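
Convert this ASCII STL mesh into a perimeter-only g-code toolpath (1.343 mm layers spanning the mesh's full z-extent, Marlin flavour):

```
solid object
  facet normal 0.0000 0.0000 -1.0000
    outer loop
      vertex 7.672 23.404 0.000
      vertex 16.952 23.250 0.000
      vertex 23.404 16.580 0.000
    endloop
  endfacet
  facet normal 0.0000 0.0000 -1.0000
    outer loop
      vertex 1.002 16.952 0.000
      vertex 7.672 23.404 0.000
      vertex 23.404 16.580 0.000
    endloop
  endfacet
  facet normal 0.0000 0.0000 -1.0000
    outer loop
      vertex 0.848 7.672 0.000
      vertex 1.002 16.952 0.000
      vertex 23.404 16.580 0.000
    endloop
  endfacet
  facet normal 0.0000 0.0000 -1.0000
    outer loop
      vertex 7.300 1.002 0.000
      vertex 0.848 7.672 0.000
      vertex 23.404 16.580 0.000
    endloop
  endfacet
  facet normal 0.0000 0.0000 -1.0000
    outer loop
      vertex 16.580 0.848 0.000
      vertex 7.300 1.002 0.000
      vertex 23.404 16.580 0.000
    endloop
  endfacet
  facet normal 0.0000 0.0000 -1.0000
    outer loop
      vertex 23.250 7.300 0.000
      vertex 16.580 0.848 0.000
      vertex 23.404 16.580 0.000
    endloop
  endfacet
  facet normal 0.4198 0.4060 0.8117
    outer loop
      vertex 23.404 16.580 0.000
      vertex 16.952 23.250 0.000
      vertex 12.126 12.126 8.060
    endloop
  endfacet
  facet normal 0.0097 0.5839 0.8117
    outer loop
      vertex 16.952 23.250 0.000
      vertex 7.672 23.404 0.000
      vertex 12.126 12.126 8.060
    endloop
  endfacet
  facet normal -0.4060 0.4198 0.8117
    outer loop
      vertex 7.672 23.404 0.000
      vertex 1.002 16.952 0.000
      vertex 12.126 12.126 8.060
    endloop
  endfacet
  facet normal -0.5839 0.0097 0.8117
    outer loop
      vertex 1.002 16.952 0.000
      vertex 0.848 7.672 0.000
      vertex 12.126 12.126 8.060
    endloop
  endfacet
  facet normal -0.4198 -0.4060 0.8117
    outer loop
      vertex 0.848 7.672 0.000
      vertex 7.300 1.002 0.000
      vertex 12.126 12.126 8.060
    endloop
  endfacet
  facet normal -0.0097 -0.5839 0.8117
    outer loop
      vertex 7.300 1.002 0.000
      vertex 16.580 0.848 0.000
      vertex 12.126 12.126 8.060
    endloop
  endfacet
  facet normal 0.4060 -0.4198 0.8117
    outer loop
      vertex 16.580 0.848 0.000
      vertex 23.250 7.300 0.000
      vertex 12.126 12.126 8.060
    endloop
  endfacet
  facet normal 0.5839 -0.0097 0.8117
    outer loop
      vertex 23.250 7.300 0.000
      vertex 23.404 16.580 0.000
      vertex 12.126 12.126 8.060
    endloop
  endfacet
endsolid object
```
; perimeter-only toolpath
G21 ; units = mm
G90 ; absolute positioning
G28 ; home
; layer 1
G0 Z1.343
G0 X21.524 Y15.838
G1 X16.148 Y21.396
G1 X8.414 Y21.524
G1 X2.856 Y16.148
G1 X2.728 Y8.414
G1 X8.104 Y2.856
G1 X15.838 Y2.728
G1 X21.396 Y8.104
G1 X21.524 Y15.838
; layer 2
G0 Z2.687
G0 X19.645 Y15.095
G1 X15.343 Y19.542
G1 X9.157 Y19.645
G1 X4.710 Y15.343
G1 X4.607 Y9.157
G1 X8.909 Y4.710
G1 X15.095 Y4.607
G1 X19.542 Y8.909
G1 X19.645 Y15.095
; layer 3
G0 Z4.030
G0 X17.765 Y14.353
G1 X14.539 Y17.688
G1 X9.899 Y17.765
G1 X6.564 Y14.539
G1 X6.487 Y9.899
G1 X9.713 Y6.564
G1 X14.353 Y6.487
G1 X17.688 Y9.713
G1 X17.765 Y14.353
; layer 4
G0 Z5.373
G0 X15.885 Y13.611
G1 X13.735 Y15.834
G1 X10.641 Y15.885
G1 X8.418 Y13.735
G1 X8.367 Y10.641
G1 X10.517 Y8.418
G1 X13.611 Y8.367
G1 X15.834 Y10.517
G1 X15.885 Y13.611
; layer 5
G0 Z6.717
G0 X14.006 Y12.868
G1 X12.930 Y13.980
G1 X11.384 Y14.006
G1 X10.272 Y12.930
G1 X10.246 Y11.384
G1 X11.322 Y10.272
G1 X12.868 Y10.246
G1 X13.980 Y11.322
G1 X14.006 Y12.868
M2 ; end

The solid is a regular 8-sided pyramid, base circumscribed radius ≈ 12.1 mm, apex at z ≈ 8.06 mm. Slicing at Δz = 1.343 mm — 6 equal slices spanning the solid's height, so layer i sits at z = i·h/6 — gives 5 non-empty perimeters. Each is a 8-segment closed polygon; G0 lifts to the layer z and rapids to the start vertex, then G1 traces the edges. The cross-section shrinks linearly with z (the slice at the apex is degenerate and omitted).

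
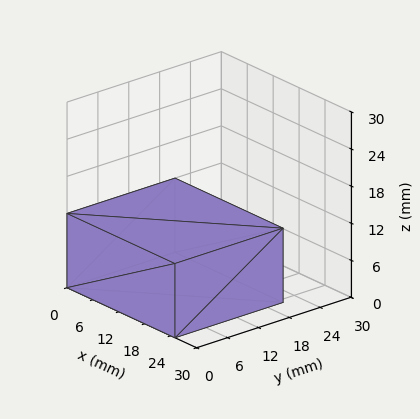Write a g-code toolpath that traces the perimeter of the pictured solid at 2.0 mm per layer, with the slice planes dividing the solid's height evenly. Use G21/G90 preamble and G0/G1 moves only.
Reading the render: the shape is a rectangular box, roughly 25 × 21 mm footprint and 12 mm tall (dimensions read to the nearest mm from the axis ticks). For the g-code, the solid's height is divided into equal slices at the stated Δz and each level perimeter traced with G1 moves after a G0 lift.

; perimeter-only toolpath
G21 ; units = mm
G90 ; absolute positioning
G28 ; home
; layer 1
G0 Z2.0
G0 X0.0 Y0.0
G1 X25.0 Y0.0
G1 X25.0 Y21.0
G1 X0.0 Y21.0
G1 X0.0 Y0.0
; layer 2
G0 Z4.0
G0 X0.0 Y0.0
G1 X25.0 Y0.0
G1 X25.0 Y21.0
G1 X0.0 Y21.0
G1 X0.0 Y0.0
; layer 3
G0 Z6.0
G0 X0.0 Y0.0
G1 X25.0 Y0.0
G1 X25.0 Y21.0
G1 X0.0 Y21.0
G1 X0.0 Y0.0
; layer 4
G0 Z8.0
G0 X0.0 Y0.0
G1 X25.0 Y0.0
G1 X25.0 Y21.0
G1 X0.0 Y21.0
G1 X0.0 Y0.0
; layer 5
G0 Z10.0
G0 X0.0 Y0.0
G1 X25.0 Y0.0
G1 X25.0 Y21.0
G1 X0.0 Y21.0
G1 X0.0 Y0.0
; layer 6
G0 Z12.0
G0 X0.0 Y0.0
G1 X25.0 Y0.0
G1 X25.0 Y21.0
G1 X0.0 Y21.0
G1 X0.0 Y0.0
M2 ; end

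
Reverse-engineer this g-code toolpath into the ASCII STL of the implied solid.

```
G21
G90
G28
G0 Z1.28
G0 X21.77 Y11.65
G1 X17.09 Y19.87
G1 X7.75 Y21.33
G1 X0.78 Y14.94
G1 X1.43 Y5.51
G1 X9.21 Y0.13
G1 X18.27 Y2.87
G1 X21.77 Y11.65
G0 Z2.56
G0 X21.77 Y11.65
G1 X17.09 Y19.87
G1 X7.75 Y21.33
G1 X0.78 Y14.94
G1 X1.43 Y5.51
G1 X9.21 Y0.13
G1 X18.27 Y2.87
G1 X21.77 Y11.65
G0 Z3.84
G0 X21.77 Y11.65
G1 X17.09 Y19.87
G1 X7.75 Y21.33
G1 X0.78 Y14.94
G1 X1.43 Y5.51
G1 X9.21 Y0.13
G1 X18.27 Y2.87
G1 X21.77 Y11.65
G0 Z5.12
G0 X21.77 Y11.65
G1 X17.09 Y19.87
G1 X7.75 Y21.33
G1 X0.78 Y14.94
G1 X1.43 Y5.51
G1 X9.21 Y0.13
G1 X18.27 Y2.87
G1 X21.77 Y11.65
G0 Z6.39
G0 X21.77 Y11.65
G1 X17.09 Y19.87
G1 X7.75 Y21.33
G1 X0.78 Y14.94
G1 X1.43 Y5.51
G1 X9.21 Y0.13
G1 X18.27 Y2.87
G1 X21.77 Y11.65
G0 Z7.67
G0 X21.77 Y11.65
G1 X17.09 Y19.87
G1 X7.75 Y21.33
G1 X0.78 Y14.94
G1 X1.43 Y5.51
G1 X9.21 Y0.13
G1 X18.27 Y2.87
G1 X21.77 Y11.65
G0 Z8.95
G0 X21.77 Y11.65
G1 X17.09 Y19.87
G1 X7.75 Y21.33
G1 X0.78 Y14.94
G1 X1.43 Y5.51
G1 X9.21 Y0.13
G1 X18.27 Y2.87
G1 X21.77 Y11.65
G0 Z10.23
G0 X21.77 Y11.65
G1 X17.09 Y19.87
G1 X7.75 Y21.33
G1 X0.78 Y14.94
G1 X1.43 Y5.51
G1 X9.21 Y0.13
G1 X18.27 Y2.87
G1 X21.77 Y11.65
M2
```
solid part
  facet normal 0.0000 0.0000 -1.0000
    outer loop
      vertex 7.75 21.33 0.00
      vertex 17.09 19.87 0.00
      vertex 21.77 11.65 0.00
    endloop
  endfacet
  facet normal 0.0000 0.0000 -1.0000
    outer loop
      vertex 0.78 14.94 0.00
      vertex 7.75 21.33 0.00
      vertex 21.77 11.65 0.00
    endloop
  endfacet
  facet normal 0.0000 0.0000 -1.0000
    outer loop
      vertex 1.43 5.51 0.00
      vertex 0.78 14.94 0.00
      vertex 21.77 11.65 0.00
    endloop
  endfacet
  facet normal 0.0000 0.0000 -1.0000
    outer loop
      vertex 9.21 0.13 0.00
      vertex 1.43 5.51 0.00
      vertex 21.77 11.65 0.00
    endloop
  endfacet
  facet normal 0.0000 0.0000 -1.0000
    outer loop
      vertex 18.27 2.87 0.00
      vertex 9.21 0.13 0.00
      vertex 21.77 11.65 0.00
    endloop
  endfacet
  facet normal 0.0000 0.0000 1.0000
    outer loop
      vertex 21.77 11.65 10.23
      vertex 17.09 19.87 10.23
      vertex 7.75 21.33 10.23
    endloop
  endfacet
  facet normal 0.0000 0.0000 1.0000
    outer loop
      vertex 21.77 11.65 10.23
      vertex 7.75 21.33 10.23
      vertex 0.78 14.94 10.23
    endloop
  endfacet
  facet normal 0.0000 0.0000 1.0000
    outer loop
      vertex 21.77 11.65 10.23
      vertex 0.78 14.94 10.23
      vertex 1.43 5.51 10.23
    endloop
  endfacet
  facet normal 0.0000 0.0000 1.0000
    outer loop
      vertex 21.77 11.65 10.23
      vertex 1.43 5.51 10.23
      vertex 9.21 0.13 10.23
    endloop
  endfacet
  facet normal 0.0000 0.0000 1.0000
    outer loop
      vertex 21.77 11.65 10.23
      vertex 9.21 0.13 10.23
      vertex 18.27 2.87 10.23
    endloop
  endfacet
  facet normal 0.8690 0.4948 0.0000
    outer loop
      vertex 21.77 11.65 0.00
      vertex 17.09 19.87 0.00
      vertex 17.09 19.87 10.23
    endloop
  endfacet
  facet normal 0.8690 0.4948 0.0000
    outer loop
      vertex 21.77 11.65 0.00
      vertex 17.09 19.87 10.23
      vertex 21.77 11.65 10.23
    endloop
  endfacet
  facet normal 0.1544 0.9880 0.0000
    outer loop
      vertex 17.09 19.87 0.00
      vertex 7.75 21.33 0.00
      vertex 7.75 21.33 10.23
    endloop
  endfacet
  facet normal 0.1544 0.9880 0.0000
    outer loop
      vertex 17.09 19.87 0.00
      vertex 7.75 21.33 10.23
      vertex 17.09 19.87 10.23
    endloop
  endfacet
  facet normal -0.6758 0.7371 0.0000
    outer loop
      vertex 7.75 21.33 0.00
      vertex 0.78 14.94 0.00
      vertex 0.78 14.94 10.23
    endloop
  endfacet
  facet normal -0.6758 0.7371 0.0000
    outer loop
      vertex 7.75 21.33 0.00
      vertex 0.78 14.94 10.23
      vertex 7.75 21.33 10.23
    endloop
  endfacet
  facet normal -0.9976 -0.0688 0.0000
    outer loop
      vertex 0.78 14.94 0.00
      vertex 1.43 5.51 0.00
      vertex 1.43 5.51 10.23
    endloop
  endfacet
  facet normal -0.9976 -0.0688 0.0000
    outer loop
      vertex 0.78 14.94 0.00
      vertex 1.43 5.51 10.23
      vertex 0.78 14.94 10.23
    endloop
  endfacet
  facet normal -0.5688 -0.8225 0.0000
    outer loop
      vertex 1.43 5.51 0.00
      vertex 9.21 0.13 0.00
      vertex 9.21 0.13 10.23
    endloop
  endfacet
  facet normal -0.5688 -0.8225 0.0000
    outer loop
      vertex 1.43 5.51 0.00
      vertex 9.21 0.13 10.23
      vertex 1.43 5.51 10.23
    endloop
  endfacet
  facet normal 0.2895 -0.9572 0.0000
    outer loop
      vertex 9.21 0.13 0.00
      vertex 18.27 2.87 0.00
      vertex 18.27 2.87 10.23
    endloop
  endfacet
  facet normal 0.2895 -0.9572 0.0000
    outer loop
      vertex 9.21 0.13 0.00
      vertex 18.27 2.87 10.23
      vertex 9.21 0.13 10.23
    endloop
  endfacet
  facet normal 0.9289 -0.3703 0.0000
    outer loop
      vertex 18.27 2.87 0.00
      vertex 21.77 11.65 0.00
      vertex 21.77 11.65 10.23
    endloop
  endfacet
  facet normal 0.9289 -0.3703 0.0000
    outer loop
      vertex 18.27 2.87 0.00
      vertex 21.77 11.65 10.23
      vertex 18.27 2.87 10.23
    endloop
  endfacet
endsolid part

The G0 Z moves step by Δz≈1.28 mm. Every layer's G1 loop is the same polygon, so the solid is a straight extrusion of it from z=0 to z≈10.2. Closing with flat bottom and top caps and triangulating gives 24 facets — a regular 7-sided prism (a cylinder approximated with 7 flat sides), circumscribed radius ≈ 10.9 mm, height ≈ 10.2 mm.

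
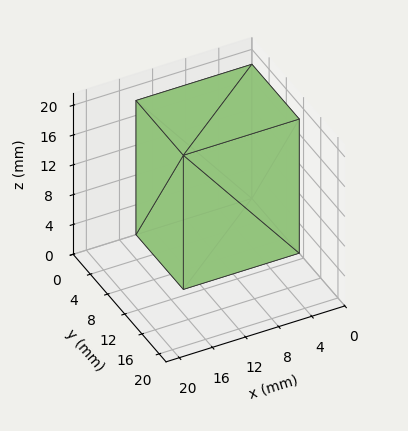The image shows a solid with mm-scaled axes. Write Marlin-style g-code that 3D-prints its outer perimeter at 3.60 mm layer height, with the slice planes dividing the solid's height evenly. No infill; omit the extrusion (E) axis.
Reading the render: the shape is a rectangular box, roughly 14 × 11 mm footprint and 18 mm tall (dimensions read to the nearest mm from the axis ticks). For the g-code, the solid's height is divided into equal slices at the stated Δz and each level perimeter traced with G1 moves after a G0 lift.

; perimeter-only toolpath
G21 ; units = mm
G90 ; absolute positioning
G28 ; home
; layer 1
G0 Z3.60
G0 X0.00 Y0.00
G1 X14.00 Y0.00
G1 X14.00 Y11.00
G1 X0.00 Y11.00
G1 X0.00 Y0.00
; layer 2
G0 Z7.20
G0 X0.00 Y0.00
G1 X14.00 Y0.00
G1 X14.00 Y11.00
G1 X0.00 Y11.00
G1 X0.00 Y0.00
; layer 3
G0 Z10.80
G0 X0.00 Y0.00
G1 X14.00 Y0.00
G1 X14.00 Y11.00
G1 X0.00 Y11.00
G1 X0.00 Y0.00
; layer 4
G0 Z14.40
G0 X0.00 Y0.00
G1 X14.00 Y0.00
G1 X14.00 Y11.00
G1 X0.00 Y11.00
G1 X0.00 Y0.00
; layer 5
G0 Z18.00
G0 X0.00 Y0.00
G1 X14.00 Y0.00
G1 X14.00 Y11.00
G1 X0.00 Y11.00
G1 X0.00 Y0.00
M2 ; end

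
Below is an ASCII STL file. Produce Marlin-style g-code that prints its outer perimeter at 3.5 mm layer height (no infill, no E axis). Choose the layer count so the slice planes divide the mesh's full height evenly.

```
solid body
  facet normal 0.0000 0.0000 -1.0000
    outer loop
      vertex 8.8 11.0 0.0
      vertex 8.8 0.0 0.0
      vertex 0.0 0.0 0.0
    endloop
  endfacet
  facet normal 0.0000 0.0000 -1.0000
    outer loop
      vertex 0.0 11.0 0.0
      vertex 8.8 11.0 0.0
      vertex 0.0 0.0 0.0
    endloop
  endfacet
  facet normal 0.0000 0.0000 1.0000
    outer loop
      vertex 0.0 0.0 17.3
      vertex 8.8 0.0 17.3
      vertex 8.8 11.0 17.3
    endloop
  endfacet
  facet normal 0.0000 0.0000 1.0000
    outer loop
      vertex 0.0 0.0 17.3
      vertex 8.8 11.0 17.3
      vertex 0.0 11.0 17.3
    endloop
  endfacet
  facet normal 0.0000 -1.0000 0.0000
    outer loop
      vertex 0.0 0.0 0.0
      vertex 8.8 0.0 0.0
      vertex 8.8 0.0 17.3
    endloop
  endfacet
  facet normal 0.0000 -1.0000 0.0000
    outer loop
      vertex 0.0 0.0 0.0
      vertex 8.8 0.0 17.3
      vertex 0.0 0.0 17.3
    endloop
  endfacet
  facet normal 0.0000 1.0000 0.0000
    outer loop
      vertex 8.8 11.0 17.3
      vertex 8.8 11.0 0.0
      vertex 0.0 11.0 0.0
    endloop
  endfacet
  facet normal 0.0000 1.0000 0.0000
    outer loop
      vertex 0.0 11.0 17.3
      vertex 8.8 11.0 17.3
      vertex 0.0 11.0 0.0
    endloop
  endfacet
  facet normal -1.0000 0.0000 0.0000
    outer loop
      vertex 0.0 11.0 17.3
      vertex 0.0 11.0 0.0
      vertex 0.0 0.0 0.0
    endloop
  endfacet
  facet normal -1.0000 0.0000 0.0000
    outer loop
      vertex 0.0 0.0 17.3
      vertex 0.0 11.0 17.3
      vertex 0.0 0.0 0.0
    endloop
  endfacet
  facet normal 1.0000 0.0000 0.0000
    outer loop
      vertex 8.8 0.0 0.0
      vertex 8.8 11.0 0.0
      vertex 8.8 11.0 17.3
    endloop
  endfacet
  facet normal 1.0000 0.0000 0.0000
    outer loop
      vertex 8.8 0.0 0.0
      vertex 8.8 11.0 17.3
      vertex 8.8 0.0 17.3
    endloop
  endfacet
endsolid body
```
; perimeter-only toolpath
G21 ; units = mm
G90 ; absolute positioning
G28 ; home
; layer 1
G0 Z3.5
G0 X0.0 Y0.0
G1 X8.8 Y0.0
G1 X8.8 Y11.0
G1 X0.0 Y11.0
G1 X0.0 Y0.0
; layer 2
G0 Z6.9
G0 X0.0 Y0.0
G1 X8.8 Y0.0
G1 X8.8 Y11.0
G1 X0.0 Y11.0
G1 X0.0 Y0.0
; layer 3
G0 Z10.4
G0 X0.0 Y0.0
G1 X8.8 Y0.0
G1 X8.8 Y11.0
G1 X0.0 Y11.0
G1 X0.0 Y0.0
; layer 4
G0 Z13.8
G0 X0.0 Y0.0
G1 X8.8 Y0.0
G1 X8.8 Y11.0
G1 X0.0 Y11.0
G1 X0.0 Y0.0
; layer 5
G0 Z17.3
G0 X0.0 Y0.0
G1 X8.8 Y0.0
G1 X8.8 Y11.0
G1 X0.0 Y11.0
G1 X0.0 Y0.0
M2 ; end

The solid is a rectangular box, roughly 8.8 × 11 mm footprint and 17.3 mm tall. Slicing at Δz = 3.5 mm — 5 equal slices spanning the solid's height, so layer i sits at z = i·h/5 — gives 5 non-empty perimeters. Each is a 4-segment closed polygon; G0 lifts to the layer z and rapids to the start vertex, then G1 traces the edges.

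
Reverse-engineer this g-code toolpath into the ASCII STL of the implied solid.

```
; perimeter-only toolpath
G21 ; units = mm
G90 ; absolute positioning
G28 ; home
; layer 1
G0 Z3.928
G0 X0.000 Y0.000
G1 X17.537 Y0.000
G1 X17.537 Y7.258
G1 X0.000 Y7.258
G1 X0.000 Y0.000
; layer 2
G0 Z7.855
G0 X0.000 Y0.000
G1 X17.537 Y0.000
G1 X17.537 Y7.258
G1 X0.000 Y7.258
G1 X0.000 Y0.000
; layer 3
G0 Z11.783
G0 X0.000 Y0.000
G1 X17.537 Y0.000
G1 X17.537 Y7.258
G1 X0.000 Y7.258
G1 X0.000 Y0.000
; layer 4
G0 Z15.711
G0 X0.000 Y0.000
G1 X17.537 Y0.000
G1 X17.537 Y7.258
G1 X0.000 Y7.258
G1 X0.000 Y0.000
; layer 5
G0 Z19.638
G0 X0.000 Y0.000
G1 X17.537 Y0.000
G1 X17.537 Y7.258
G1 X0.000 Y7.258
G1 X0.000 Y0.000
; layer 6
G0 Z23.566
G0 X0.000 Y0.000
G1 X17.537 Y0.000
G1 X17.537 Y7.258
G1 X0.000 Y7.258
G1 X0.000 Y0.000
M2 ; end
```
solid part
  facet normal 0.0000 0.0000 -1.0000
    outer loop
      vertex 17.537 7.258 0.000
      vertex 17.537 0.000 0.000
      vertex 0.000 0.000 0.000
    endloop
  endfacet
  facet normal 0.0000 0.0000 -1.0000
    outer loop
      vertex 0.000 7.258 0.000
      vertex 17.537 7.258 0.000
      vertex 0.000 0.000 0.000
    endloop
  endfacet
  facet normal 0.0000 0.0000 1.0000
    outer loop
      vertex 0.000 0.000 23.566
      vertex 17.537 0.000 23.566
      vertex 17.537 7.258 23.566
    endloop
  endfacet
  facet normal 0.0000 0.0000 1.0000
    outer loop
      vertex 0.000 0.000 23.566
      vertex 17.537 7.258 23.566
      vertex 0.000 7.258 23.566
    endloop
  endfacet
  facet normal 0.0000 -1.0000 0.0000
    outer loop
      vertex 0.000 0.000 0.000
      vertex 17.537 0.000 0.000
      vertex 17.537 0.000 23.566
    endloop
  endfacet
  facet normal 0.0000 -1.0000 0.0000
    outer loop
      vertex 0.000 0.000 0.000
      vertex 17.537 0.000 23.566
      vertex 0.000 0.000 23.566
    endloop
  endfacet
  facet normal 0.0000 1.0000 0.0000
    outer loop
      vertex 17.537 7.258 23.566
      vertex 17.537 7.258 0.000
      vertex 0.000 7.258 0.000
    endloop
  endfacet
  facet normal 0.0000 1.0000 0.0000
    outer loop
      vertex 0.000 7.258 23.566
      vertex 17.537 7.258 23.566
      vertex 0.000 7.258 0.000
    endloop
  endfacet
  facet normal -1.0000 0.0000 0.0000
    outer loop
      vertex 0.000 7.258 23.566
      vertex 0.000 7.258 0.000
      vertex 0.000 0.000 0.000
    endloop
  endfacet
  facet normal -1.0000 0.0000 0.0000
    outer loop
      vertex 0.000 0.000 23.566
      vertex 0.000 7.258 23.566
      vertex 0.000 0.000 0.000
    endloop
  endfacet
  facet normal 1.0000 0.0000 0.0000
    outer loop
      vertex 17.537 0.000 0.000
      vertex 17.537 7.258 0.000
      vertex 17.537 7.258 23.566
    endloop
  endfacet
  facet normal 1.0000 0.0000 0.0000
    outer loop
      vertex 17.537 0.000 0.000
      vertex 17.537 7.258 23.566
      vertex 17.537 0.000 23.566
    endloop
  endfacet
endsolid part

The G0 Z moves step by Δz≈3.928 mm. Every layer's G1 loop is the same polygon, so the solid is a straight extrusion of it from z=0 to z≈23.6. Closing with flat bottom and top caps and triangulating gives 12 facets — a rectangular box, roughly 17.5 × 7.26 mm footprint and 23.6 mm tall.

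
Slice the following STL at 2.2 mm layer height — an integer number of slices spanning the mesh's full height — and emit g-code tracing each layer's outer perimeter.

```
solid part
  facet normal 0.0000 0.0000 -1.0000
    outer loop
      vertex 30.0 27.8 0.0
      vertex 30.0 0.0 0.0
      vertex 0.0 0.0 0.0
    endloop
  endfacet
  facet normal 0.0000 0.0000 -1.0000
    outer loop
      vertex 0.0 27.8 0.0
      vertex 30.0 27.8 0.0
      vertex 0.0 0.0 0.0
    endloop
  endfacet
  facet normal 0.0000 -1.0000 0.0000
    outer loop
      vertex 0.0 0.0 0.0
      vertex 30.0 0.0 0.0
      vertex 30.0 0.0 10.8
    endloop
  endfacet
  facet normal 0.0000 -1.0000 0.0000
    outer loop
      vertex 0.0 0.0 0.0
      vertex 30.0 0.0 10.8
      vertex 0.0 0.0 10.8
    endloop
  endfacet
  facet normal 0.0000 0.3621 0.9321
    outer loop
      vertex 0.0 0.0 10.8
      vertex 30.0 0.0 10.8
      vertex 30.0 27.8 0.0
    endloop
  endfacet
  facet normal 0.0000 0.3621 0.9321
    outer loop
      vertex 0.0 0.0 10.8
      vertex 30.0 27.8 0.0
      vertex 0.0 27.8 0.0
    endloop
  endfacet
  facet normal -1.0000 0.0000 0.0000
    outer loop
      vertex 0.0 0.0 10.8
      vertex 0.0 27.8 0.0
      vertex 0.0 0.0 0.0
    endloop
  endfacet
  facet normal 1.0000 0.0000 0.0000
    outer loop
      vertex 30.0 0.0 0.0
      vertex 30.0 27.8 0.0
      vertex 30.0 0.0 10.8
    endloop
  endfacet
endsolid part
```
; perimeter-only toolpath
G21 ; units = mm
G90 ; absolute positioning
G28 ; home
; layer 1
G0 Z2.2
G0 X0.0 Y0.0
G1 X30.0 Y0.0
G1 X30.0 Y22.2
G1 X0.0 Y22.2
G1 X0.0 Y0.0
; layer 2
G0 Z4.3
G0 X0.0 Y0.0
G1 X30.0 Y0.0
G1 X30.0 Y16.7
G1 X0.0 Y16.7
G1 X0.0 Y0.0
; layer 3
G0 Z6.5
G0 X0.0 Y0.0
G1 X30.0 Y0.0
G1 X30.0 Y11.1
G1 X0.0 Y11.1
G1 X0.0 Y0.0
; layer 4
G0 Z8.6
G0 X0.0 Y0.0
G1 X30.0 Y0.0
G1 X30.0 Y5.6
G1 X0.0 Y5.6
G1 X0.0 Y0.0
M2 ; end

The solid is a wedge (ramp): 30 × 27.8 mm base, rising to 10.8 mm along the y=0 edge and sloping linearly to z=0 at y=27.8. Slicing at Δz = 2.2 mm — 5 equal slices spanning the solid's height, so layer i sits at z = i·h/5 — gives 4 non-empty perimeters. Each is a 4-segment closed polygon; G0 lifts to the layer z and rapids to the start vertex, then G1 traces the edges. The cross-section shrinks linearly with z (the slice at the apex is degenerate and omitted).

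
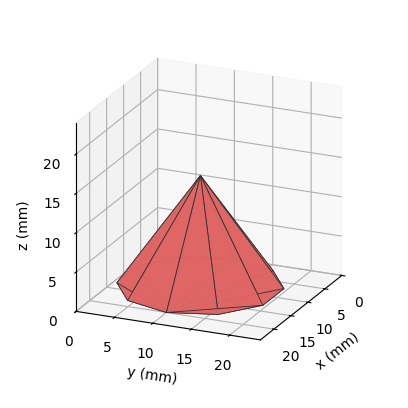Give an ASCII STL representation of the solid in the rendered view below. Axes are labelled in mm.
Reading the render: the shape is a regular 10-sided pyramid, base circumscribed radius ≈ 10 mm, apex at z ≈ 14 mm (dimensions read to the nearest mm from the axis ticks). For the STL, each face is triangulated and given an outward normal.

solid part
  facet normal 0.0000 0.0000 -1.0000
    outer loop
      vertex 13.1 19.5 0.0
      vertex 18.1 15.9 0.0
      vertex 20.0 10.0 0.0
    endloop
  endfacet
  facet normal 0.0000 0.0000 -1.0000
    outer loop
      vertex 6.9 19.5 0.0
      vertex 13.1 19.5 0.0
      vertex 20.0 10.0 0.0
    endloop
  endfacet
  facet normal 0.0000 0.0000 -1.0000
    outer loop
      vertex 1.9 15.9 0.0
      vertex 6.9 19.5 0.0
      vertex 20.0 10.0 0.0
    endloop
  endfacet
  facet normal 0.0000 0.0000 -1.0000
    outer loop
      vertex 0.0 10.0 0.0
      vertex 1.9 15.9 0.0
      vertex 20.0 10.0 0.0
    endloop
  endfacet
  facet normal 0.0000 0.0000 -1.0000
    outer loop
      vertex 1.9 4.1 0.0
      vertex 0.0 10.0 0.0
      vertex 20.0 10.0 0.0
    endloop
  endfacet
  facet normal 0.0000 0.0000 -1.0000
    outer loop
      vertex 6.9 0.5 0.0
      vertex 1.9 4.1 0.0
      vertex 20.0 10.0 0.0
    endloop
  endfacet
  facet normal 0.0000 0.0000 -1.0000
    outer loop
      vertex 13.1 0.5 0.0
      vertex 6.9 0.5 0.0
      vertex 20.0 10.0 0.0
    endloop
  endfacet
  facet normal 0.0000 0.0000 -1.0000
    outer loop
      vertex 18.1 4.1 0.0
      vertex 13.1 0.5 0.0
      vertex 20.0 10.0 0.0
    endloop
  endfacet
  facet normal 0.7872 0.2535 0.5623
    outer loop
      vertex 20.0 10.0 0.0
      vertex 18.1 15.9 0.0
      vertex 10.0 10.0 14.0
    endloop
  endfacet
  facet normal 0.4832 0.6711 0.5623
    outer loop
      vertex 18.1 15.9 0.0
      vertex 13.1 19.5 0.0
      vertex 10.0 10.0 14.0
    endloop
  endfacet
  facet normal 0.0000 0.8275 0.5615
    outer loop
      vertex 13.1 19.5 0.0
      vertex 6.9 19.5 0.0
      vertex 10.0 10.0 14.0
    endloop
  endfacet
  facet normal -0.4832 0.6711 0.5623
    outer loop
      vertex 6.9 19.5 0.0
      vertex 1.9 15.9 0.0
      vertex 10.0 10.0 14.0
    endloop
  endfacet
  facet normal -0.7872 0.2535 0.5623
    outer loop
      vertex 1.9 15.9 0.0
      vertex 0.0 10.0 0.0
      vertex 10.0 10.0 14.0
    endloop
  endfacet
  facet normal -0.7872 -0.2535 0.5623
    outer loop
      vertex 0.0 10.0 0.0
      vertex 1.9 4.1 0.0
      vertex 10.0 10.0 14.0
    endloop
  endfacet
  facet normal -0.4832 -0.6711 0.5623
    outer loop
      vertex 1.9 4.1 0.0
      vertex 6.9 0.5 0.0
      vertex 10.0 10.0 14.0
    endloop
  endfacet
  facet normal 0.0000 -0.8275 0.5615
    outer loop
      vertex 6.9 0.5 0.0
      vertex 13.1 0.5 0.0
      vertex 10.0 10.0 14.0
    endloop
  endfacet
  facet normal 0.4832 -0.6711 0.5623
    outer loop
      vertex 13.1 0.5 0.0
      vertex 18.1 4.1 0.0
      vertex 10.0 10.0 14.0
    endloop
  endfacet
  facet normal 0.7872 -0.2535 0.5623
    outer loop
      vertex 18.1 4.1 0.0
      vertex 20.0 10.0 0.0
      vertex 10.0 10.0 14.0
    endloop
  endfacet
endsolid part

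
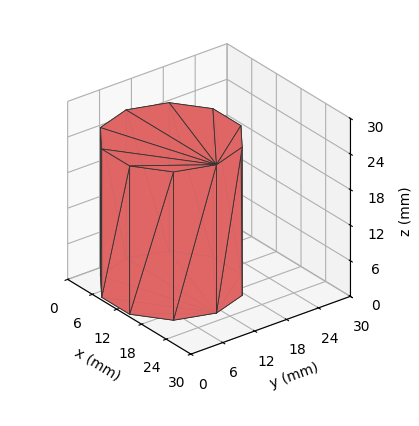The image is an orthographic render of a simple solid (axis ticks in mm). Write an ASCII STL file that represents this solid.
Reading the render: the shape is a regular 10-sided prism (a cylinder approximated with 10 flat sides), circumscribed radius ≈ 11 mm, height ≈ 25 mm (dimensions read to the nearest mm from the axis ticks). For the STL, each face is triangulated and given an outward normal.

solid part
  facet normal 0.0000 0.0000 -1.0000
    outer loop
      vertex 14.399 21.462 0.000
      vertex 19.899 17.466 0.000
      vertex 22.000 11.000 0.000
    endloop
  endfacet
  facet normal 0.0000 0.0000 -1.0000
    outer loop
      vertex 7.601 21.462 0.000
      vertex 14.399 21.462 0.000
      vertex 22.000 11.000 0.000
    endloop
  endfacet
  facet normal 0.0000 0.0000 -1.0000
    outer loop
      vertex 2.101 17.466 0.000
      vertex 7.601 21.462 0.000
      vertex 22.000 11.000 0.000
    endloop
  endfacet
  facet normal 0.0000 0.0000 -1.0000
    outer loop
      vertex 0.000 11.000 0.000
      vertex 2.101 17.466 0.000
      vertex 22.000 11.000 0.000
    endloop
  endfacet
  facet normal 0.0000 0.0000 -1.0000
    outer loop
      vertex 2.101 4.534 0.000
      vertex 0.000 11.000 0.000
      vertex 22.000 11.000 0.000
    endloop
  endfacet
  facet normal 0.0000 0.0000 -1.0000
    outer loop
      vertex 7.601 0.538 0.000
      vertex 2.101 4.534 0.000
      vertex 22.000 11.000 0.000
    endloop
  endfacet
  facet normal 0.0000 0.0000 -1.0000
    outer loop
      vertex 14.399 0.538 0.000
      vertex 7.601 0.538 0.000
      vertex 22.000 11.000 0.000
    endloop
  endfacet
  facet normal 0.0000 0.0000 -1.0000
    outer loop
      vertex 19.899 4.534 0.000
      vertex 14.399 0.538 0.000
      vertex 22.000 11.000 0.000
    endloop
  endfacet
  facet normal 0.0000 0.0000 1.0000
    outer loop
      vertex 22.000 11.000 25.000
      vertex 19.899 17.466 25.000
      vertex 14.399 21.462 25.000
    endloop
  endfacet
  facet normal 0.0000 0.0000 1.0000
    outer loop
      vertex 22.000 11.000 25.000
      vertex 14.399 21.462 25.000
      vertex 7.601 21.462 25.000
    endloop
  endfacet
  facet normal 0.0000 0.0000 1.0000
    outer loop
      vertex 22.000 11.000 25.000
      vertex 7.601 21.462 25.000
      vertex 2.101 17.466 25.000
    endloop
  endfacet
  facet normal 0.0000 0.0000 1.0000
    outer loop
      vertex 22.000 11.000 25.000
      vertex 2.101 17.466 25.000
      vertex 0.000 11.000 25.000
    endloop
  endfacet
  facet normal 0.0000 0.0000 1.0000
    outer loop
      vertex 22.000 11.000 25.000
      vertex 0.000 11.000 25.000
      vertex 2.101 4.534 25.000
    endloop
  endfacet
  facet normal 0.0000 0.0000 1.0000
    outer loop
      vertex 22.000 11.000 25.000
      vertex 2.101 4.534 25.000
      vertex 7.601 0.538 25.000
    endloop
  endfacet
  facet normal 0.0000 0.0000 1.0000
    outer loop
      vertex 22.000 11.000 25.000
      vertex 7.601 0.538 25.000
      vertex 14.399 0.538 25.000
    endloop
  endfacet
  facet normal 0.0000 0.0000 1.0000
    outer loop
      vertex 22.000 11.000 25.000
      vertex 14.399 0.538 25.000
      vertex 19.899 4.534 25.000
    endloop
  endfacet
  facet normal 0.9511 0.3090 0.0000
    outer loop
      vertex 22.000 11.000 0.000
      vertex 19.899 17.466 0.000
      vertex 19.899 17.466 25.000
    endloop
  endfacet
  facet normal 0.9511 0.3090 0.0000
    outer loop
      vertex 22.000 11.000 0.000
      vertex 19.899 17.466 25.000
      vertex 22.000 11.000 25.000
    endloop
  endfacet
  facet normal 0.5878 0.8090 0.0000
    outer loop
      vertex 19.899 17.466 0.000
      vertex 14.399 21.462 0.000
      vertex 14.399 21.462 25.000
    endloop
  endfacet
  facet normal 0.5878 0.8090 0.0000
    outer loop
      vertex 19.899 17.466 0.000
      vertex 14.399 21.462 25.000
      vertex 19.899 17.466 25.000
    endloop
  endfacet
  facet normal 0.0000 1.0000 0.0000
    outer loop
      vertex 14.399 21.462 0.000
      vertex 7.601 21.462 0.000
      vertex 7.601 21.462 25.000
    endloop
  endfacet
  facet normal 0.0000 1.0000 0.0000
    outer loop
      vertex 14.399 21.462 0.000
      vertex 7.601 21.462 25.000
      vertex 14.399 21.462 25.000
    endloop
  endfacet
  facet normal -0.5878 0.8090 0.0000
    outer loop
      vertex 7.601 21.462 0.000
      vertex 2.101 17.466 0.000
      vertex 2.101 17.466 25.000
    endloop
  endfacet
  facet normal -0.5878 0.8090 0.0000
    outer loop
      vertex 7.601 21.462 0.000
      vertex 2.101 17.466 25.000
      vertex 7.601 21.462 25.000
    endloop
  endfacet
  facet normal -0.9511 0.3090 0.0000
    outer loop
      vertex 2.101 17.466 0.000
      vertex 0.000 11.000 0.000
      vertex 0.000 11.000 25.000
    endloop
  endfacet
  facet normal -0.9511 0.3090 0.0000
    outer loop
      vertex 2.101 17.466 0.000
      vertex 0.000 11.000 25.000
      vertex 2.101 17.466 25.000
    endloop
  endfacet
  facet normal -0.9511 -0.3090 0.0000
    outer loop
      vertex 0.000 11.000 0.000
      vertex 2.101 4.534 0.000
      vertex 2.101 4.534 25.000
    endloop
  endfacet
  facet normal -0.9511 -0.3090 0.0000
    outer loop
      vertex 0.000 11.000 0.000
      vertex 2.101 4.534 25.000
      vertex 0.000 11.000 25.000
    endloop
  endfacet
  facet normal -0.5878 -0.8090 0.0000
    outer loop
      vertex 2.101 4.534 0.000
      vertex 7.601 0.538 0.000
      vertex 7.601 0.538 25.000
    endloop
  endfacet
  facet normal -0.5878 -0.8090 0.0000
    outer loop
      vertex 2.101 4.534 0.000
      vertex 7.601 0.538 25.000
      vertex 2.101 4.534 25.000
    endloop
  endfacet
  facet normal 0.0000 -1.0000 0.0000
    outer loop
      vertex 7.601 0.538 0.000
      vertex 14.399 0.538 0.000
      vertex 14.399 0.538 25.000
    endloop
  endfacet
  facet normal 0.0000 -1.0000 0.0000
    outer loop
      vertex 7.601 0.538 0.000
      vertex 14.399 0.538 25.000
      vertex 7.601 0.538 25.000
    endloop
  endfacet
  facet normal 0.5878 -0.8090 0.0000
    outer loop
      vertex 14.399 0.538 0.000
      vertex 19.899 4.534 0.000
      vertex 19.899 4.534 25.000
    endloop
  endfacet
  facet normal 0.5878 -0.8090 0.0000
    outer loop
      vertex 14.399 0.538 0.000
      vertex 19.899 4.534 25.000
      vertex 14.399 0.538 25.000
    endloop
  endfacet
  facet normal 0.9511 -0.3090 0.0000
    outer loop
      vertex 19.899 4.534 0.000
      vertex 22.000 11.000 0.000
      vertex 22.000 11.000 25.000
    endloop
  endfacet
  facet normal 0.9511 -0.3090 0.0000
    outer loop
      vertex 19.899 4.534 0.000
      vertex 22.000 11.000 25.000
      vertex 19.899 4.534 25.000
    endloop
  endfacet
endsolid part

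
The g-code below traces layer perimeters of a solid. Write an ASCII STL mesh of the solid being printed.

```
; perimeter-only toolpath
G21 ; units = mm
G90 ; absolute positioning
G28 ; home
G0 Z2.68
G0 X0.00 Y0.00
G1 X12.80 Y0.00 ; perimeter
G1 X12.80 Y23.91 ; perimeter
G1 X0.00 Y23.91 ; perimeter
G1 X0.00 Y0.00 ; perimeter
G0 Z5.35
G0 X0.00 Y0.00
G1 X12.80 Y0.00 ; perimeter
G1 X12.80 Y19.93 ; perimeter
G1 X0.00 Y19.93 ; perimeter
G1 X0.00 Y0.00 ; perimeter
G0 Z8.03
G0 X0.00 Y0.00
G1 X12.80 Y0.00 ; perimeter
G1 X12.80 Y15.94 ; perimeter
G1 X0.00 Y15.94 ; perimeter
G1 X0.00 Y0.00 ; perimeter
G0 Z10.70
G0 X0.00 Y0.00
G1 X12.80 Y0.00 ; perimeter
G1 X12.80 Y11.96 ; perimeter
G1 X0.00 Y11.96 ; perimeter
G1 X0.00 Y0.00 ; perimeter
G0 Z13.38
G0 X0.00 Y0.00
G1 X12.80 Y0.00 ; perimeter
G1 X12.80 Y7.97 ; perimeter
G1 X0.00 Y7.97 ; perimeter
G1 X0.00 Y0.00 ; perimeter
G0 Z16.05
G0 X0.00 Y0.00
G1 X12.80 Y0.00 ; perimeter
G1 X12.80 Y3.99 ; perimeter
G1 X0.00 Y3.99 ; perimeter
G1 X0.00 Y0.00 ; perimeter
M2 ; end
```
solid part
  facet normal 0.0000 0.0000 -1.0000
    outer loop
      vertex 12.80 27.90 0.00
      vertex 12.80 0.00 0.00
      vertex 0.00 0.00 0.00
    endloop
  endfacet
  facet normal 0.0000 0.0000 -1.0000
    outer loop
      vertex 0.00 27.90 0.00
      vertex 12.80 27.90 0.00
      vertex 0.00 0.00 0.00
    endloop
  endfacet
  facet normal 0.0000 -1.0000 0.0000
    outer loop
      vertex 0.00 0.00 0.00
      vertex 12.80 0.00 0.00
      vertex 12.80 0.00 18.73
    endloop
  endfacet
  facet normal 0.0000 -1.0000 0.0000
    outer loop
      vertex 0.00 0.00 0.00
      vertex 12.80 0.00 18.73
      vertex 0.00 0.00 18.73
    endloop
  endfacet
  facet normal 0.0000 0.5574 0.8303
    outer loop
      vertex 0.00 0.00 18.73
      vertex 12.80 0.00 18.73
      vertex 12.80 27.90 0.00
    endloop
  endfacet
  facet normal 0.0000 0.5574 0.8303
    outer loop
      vertex 0.00 0.00 18.73
      vertex 12.80 27.90 0.00
      vertex 0.00 27.90 0.00
    endloop
  endfacet
  facet normal -1.0000 0.0000 0.0000
    outer loop
      vertex 0.00 0.00 18.73
      vertex 0.00 27.90 0.00
      vertex 0.00 0.00 0.00
    endloop
  endfacet
  facet normal 1.0000 0.0000 0.0000
    outer loop
      vertex 12.80 0.00 0.00
      vertex 12.80 27.90 0.00
      vertex 12.80 0.00 18.73
    endloop
  endfacet
endsolid part

The G0 Z moves step by Δz≈2.68 mm. The G1 loops shrink linearly with z, so the solid tapers from its base footprint up to z≈18.7. Closing with a flat bottom cap and the tapered top and triangulating gives 8 facets — a wedge (ramp): 12.8 × 27.9 mm base, rising to 18.7 mm along the y=0 edge and sloping linearly to z=0 at y=27.9.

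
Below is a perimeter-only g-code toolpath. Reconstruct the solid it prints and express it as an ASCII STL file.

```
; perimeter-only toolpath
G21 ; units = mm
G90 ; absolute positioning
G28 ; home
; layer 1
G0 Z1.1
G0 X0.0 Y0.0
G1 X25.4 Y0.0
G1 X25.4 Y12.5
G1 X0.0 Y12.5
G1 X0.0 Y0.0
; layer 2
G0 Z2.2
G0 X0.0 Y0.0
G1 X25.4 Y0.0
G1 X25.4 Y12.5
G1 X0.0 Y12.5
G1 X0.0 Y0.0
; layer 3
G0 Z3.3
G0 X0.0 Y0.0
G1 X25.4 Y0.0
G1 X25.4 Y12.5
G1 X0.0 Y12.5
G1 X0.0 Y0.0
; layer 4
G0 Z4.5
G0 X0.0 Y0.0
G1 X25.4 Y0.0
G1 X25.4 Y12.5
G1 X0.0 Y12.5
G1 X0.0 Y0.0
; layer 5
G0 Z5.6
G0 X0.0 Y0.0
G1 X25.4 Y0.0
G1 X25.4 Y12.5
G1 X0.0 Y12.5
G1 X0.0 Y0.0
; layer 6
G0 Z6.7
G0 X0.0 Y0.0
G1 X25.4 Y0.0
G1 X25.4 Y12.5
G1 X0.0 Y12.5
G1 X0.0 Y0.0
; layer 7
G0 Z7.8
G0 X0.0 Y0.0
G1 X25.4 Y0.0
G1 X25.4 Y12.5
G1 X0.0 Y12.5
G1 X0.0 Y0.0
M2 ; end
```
solid part
  facet normal 0.0000 0.0000 -1.0000
    outer loop
      vertex 25.4 12.5 0.0
      vertex 25.4 0.0 0.0
      vertex 0.0 0.0 0.0
    endloop
  endfacet
  facet normal 0.0000 0.0000 -1.0000
    outer loop
      vertex 0.0 12.5 0.0
      vertex 25.4 12.5 0.0
      vertex 0.0 0.0 0.0
    endloop
  endfacet
  facet normal 0.0000 0.0000 1.0000
    outer loop
      vertex 0.0 0.0 7.8
      vertex 25.4 0.0 7.8
      vertex 25.4 12.5 7.8
    endloop
  endfacet
  facet normal 0.0000 0.0000 1.0000
    outer loop
      vertex 0.0 0.0 7.8
      vertex 25.4 12.5 7.8
      vertex 0.0 12.5 7.8
    endloop
  endfacet
  facet normal 0.0000 -1.0000 0.0000
    outer loop
      vertex 0.0 0.0 0.0
      vertex 25.4 0.0 0.0
      vertex 25.4 0.0 7.8
    endloop
  endfacet
  facet normal 0.0000 -1.0000 0.0000
    outer loop
      vertex 0.0 0.0 0.0
      vertex 25.4 0.0 7.8
      vertex 0.0 0.0 7.8
    endloop
  endfacet
  facet normal 0.0000 1.0000 0.0000
    outer loop
      vertex 25.4 12.5 7.8
      vertex 25.4 12.5 0.0
      vertex 0.0 12.5 0.0
    endloop
  endfacet
  facet normal 0.0000 1.0000 0.0000
    outer loop
      vertex 0.0 12.5 7.8
      vertex 25.4 12.5 7.8
      vertex 0.0 12.5 0.0
    endloop
  endfacet
  facet normal -1.0000 0.0000 0.0000
    outer loop
      vertex 0.0 12.5 7.8
      vertex 0.0 12.5 0.0
      vertex 0.0 0.0 0.0
    endloop
  endfacet
  facet normal -1.0000 0.0000 0.0000
    outer loop
      vertex 0.0 0.0 7.8
      vertex 0.0 12.5 7.8
      vertex 0.0 0.0 0.0
    endloop
  endfacet
  facet normal 1.0000 0.0000 0.0000
    outer loop
      vertex 25.4 0.0 0.0
      vertex 25.4 12.5 0.0
      vertex 25.4 12.5 7.8
    endloop
  endfacet
  facet normal 1.0000 0.0000 0.0000
    outer loop
      vertex 25.4 0.0 0.0
      vertex 25.4 12.5 7.8
      vertex 25.4 0.0 7.8
    endloop
  endfacet
endsolid part

The G0 Z moves step by Δz≈1.1 mm. Every layer's G1 loop is the same polygon, so the solid is a straight extrusion of it from z=0 to z≈7.8. Closing with flat bottom and top caps and triangulating gives 12 facets — a rectangular box, roughly 25.4 × 12.5 mm footprint and 7.8 mm tall.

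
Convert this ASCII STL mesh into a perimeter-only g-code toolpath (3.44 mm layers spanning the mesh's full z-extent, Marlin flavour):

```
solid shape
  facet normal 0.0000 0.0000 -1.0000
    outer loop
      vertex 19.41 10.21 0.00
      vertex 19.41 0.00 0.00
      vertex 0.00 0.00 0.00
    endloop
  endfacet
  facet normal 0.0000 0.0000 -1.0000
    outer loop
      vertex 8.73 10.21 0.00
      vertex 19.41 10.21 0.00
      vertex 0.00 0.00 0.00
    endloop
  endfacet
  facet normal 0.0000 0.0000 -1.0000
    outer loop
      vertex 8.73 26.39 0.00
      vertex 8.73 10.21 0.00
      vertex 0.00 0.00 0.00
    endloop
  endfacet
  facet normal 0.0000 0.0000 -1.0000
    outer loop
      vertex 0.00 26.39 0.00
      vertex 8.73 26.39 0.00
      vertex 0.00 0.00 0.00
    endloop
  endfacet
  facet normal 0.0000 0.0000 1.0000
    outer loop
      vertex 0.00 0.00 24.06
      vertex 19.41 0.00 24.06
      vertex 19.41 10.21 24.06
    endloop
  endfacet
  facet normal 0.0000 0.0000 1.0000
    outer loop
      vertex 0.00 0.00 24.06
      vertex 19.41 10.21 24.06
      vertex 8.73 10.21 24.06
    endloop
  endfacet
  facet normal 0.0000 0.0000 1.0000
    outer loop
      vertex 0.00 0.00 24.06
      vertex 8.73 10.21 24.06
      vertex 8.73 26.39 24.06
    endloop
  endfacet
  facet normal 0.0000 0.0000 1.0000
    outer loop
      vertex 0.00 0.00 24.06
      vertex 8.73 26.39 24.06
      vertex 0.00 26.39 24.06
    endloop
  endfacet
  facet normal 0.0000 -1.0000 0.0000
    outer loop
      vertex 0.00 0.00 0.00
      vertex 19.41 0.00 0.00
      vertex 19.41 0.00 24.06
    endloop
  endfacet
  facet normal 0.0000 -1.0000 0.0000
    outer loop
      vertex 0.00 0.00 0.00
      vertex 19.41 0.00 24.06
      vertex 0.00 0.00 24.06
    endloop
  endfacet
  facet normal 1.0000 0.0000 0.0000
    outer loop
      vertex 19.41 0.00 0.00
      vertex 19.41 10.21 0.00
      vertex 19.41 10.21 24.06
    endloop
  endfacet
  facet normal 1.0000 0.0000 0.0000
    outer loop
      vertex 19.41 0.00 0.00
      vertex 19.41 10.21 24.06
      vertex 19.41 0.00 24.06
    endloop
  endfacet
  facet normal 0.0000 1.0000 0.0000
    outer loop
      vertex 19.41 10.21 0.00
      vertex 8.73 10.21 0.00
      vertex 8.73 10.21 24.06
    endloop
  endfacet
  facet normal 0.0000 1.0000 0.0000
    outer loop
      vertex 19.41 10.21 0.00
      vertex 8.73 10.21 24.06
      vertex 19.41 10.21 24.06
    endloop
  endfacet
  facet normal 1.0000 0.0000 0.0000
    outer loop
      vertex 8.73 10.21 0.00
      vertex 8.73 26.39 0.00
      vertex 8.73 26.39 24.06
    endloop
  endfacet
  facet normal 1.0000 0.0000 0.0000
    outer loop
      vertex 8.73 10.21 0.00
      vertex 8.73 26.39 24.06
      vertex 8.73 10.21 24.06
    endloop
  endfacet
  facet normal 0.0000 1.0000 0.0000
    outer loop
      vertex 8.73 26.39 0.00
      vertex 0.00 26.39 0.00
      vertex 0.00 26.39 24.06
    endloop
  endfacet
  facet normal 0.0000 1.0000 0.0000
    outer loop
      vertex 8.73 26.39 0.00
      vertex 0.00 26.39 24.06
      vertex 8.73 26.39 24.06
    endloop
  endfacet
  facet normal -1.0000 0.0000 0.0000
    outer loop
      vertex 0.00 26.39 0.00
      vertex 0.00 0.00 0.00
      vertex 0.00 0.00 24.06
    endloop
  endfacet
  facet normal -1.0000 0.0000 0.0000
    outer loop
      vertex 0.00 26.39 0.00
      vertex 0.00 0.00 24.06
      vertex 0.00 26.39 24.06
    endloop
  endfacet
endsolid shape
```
; perimeter-only toolpath
G21 ; units = mm
G90 ; absolute positioning
G28 ; home
; layer 1
G0 Z3.44
G0 X0.00 Y0.00
G1 X19.41 Y0.00
G1 X19.41 Y10.21
G1 X8.73 Y10.21
G1 X8.73 Y26.39
G1 X0.00 Y26.39
G1 X0.00 Y0.00
; layer 2
G0 Z6.87
G0 X0.00 Y0.00
G1 X19.41 Y0.00
G1 X19.41 Y10.21
G1 X8.73 Y10.21
G1 X8.73 Y26.39
G1 X0.00 Y26.39
G1 X0.00 Y0.00
; layer 3
G0 Z10.31
G0 X0.00 Y0.00
G1 X19.41 Y0.00
G1 X19.41 Y10.21
G1 X8.73 Y10.21
G1 X8.73 Y26.39
G1 X0.00 Y26.39
G1 X0.00 Y0.00
; layer 4
G0 Z13.75
G0 X0.00 Y0.00
G1 X19.41 Y0.00
G1 X19.41 Y10.21
G1 X8.73 Y10.21
G1 X8.73 Y26.39
G1 X0.00 Y26.39
G1 X0.00 Y0.00
; layer 5
G0 Z17.19
G0 X0.00 Y0.00
G1 X19.41 Y0.00
G1 X19.41 Y10.21
G1 X8.73 Y10.21
G1 X8.73 Y26.39
G1 X0.00 Y26.39
G1 X0.00 Y0.00
; layer 6
G0 Z20.62
G0 X0.00 Y0.00
G1 X19.41 Y0.00
G1 X19.41 Y10.21
G1 X8.73 Y10.21
G1 X8.73 Y26.39
G1 X0.00 Y26.39
G1 X0.00 Y0.00
; layer 7
G0 Z24.06
G0 X0.00 Y0.00
G1 X19.41 Y0.00
G1 X19.41 Y10.21
G1 X8.73 Y10.21
G1 X8.73 Y26.39
G1 X0.00 Y26.39
G1 X0.00 Y0.00
M2 ; end

The solid is an L-shaped prism: outer 19.4 × 26.4 mm, arm thicknesses ≈ 10.2 mm (horizontal) and 8.73 mm (vertical), extruded 24.1 mm in z. Slicing at Δz = 3.44 mm — 7 equal slices spanning the solid's height, so layer i sits at z = i·h/7 — gives 7 non-empty perimeters. Each is a 6-segment closed polygon; G0 lifts to the layer z and rapids to the start vertex, then G1 traces the edges.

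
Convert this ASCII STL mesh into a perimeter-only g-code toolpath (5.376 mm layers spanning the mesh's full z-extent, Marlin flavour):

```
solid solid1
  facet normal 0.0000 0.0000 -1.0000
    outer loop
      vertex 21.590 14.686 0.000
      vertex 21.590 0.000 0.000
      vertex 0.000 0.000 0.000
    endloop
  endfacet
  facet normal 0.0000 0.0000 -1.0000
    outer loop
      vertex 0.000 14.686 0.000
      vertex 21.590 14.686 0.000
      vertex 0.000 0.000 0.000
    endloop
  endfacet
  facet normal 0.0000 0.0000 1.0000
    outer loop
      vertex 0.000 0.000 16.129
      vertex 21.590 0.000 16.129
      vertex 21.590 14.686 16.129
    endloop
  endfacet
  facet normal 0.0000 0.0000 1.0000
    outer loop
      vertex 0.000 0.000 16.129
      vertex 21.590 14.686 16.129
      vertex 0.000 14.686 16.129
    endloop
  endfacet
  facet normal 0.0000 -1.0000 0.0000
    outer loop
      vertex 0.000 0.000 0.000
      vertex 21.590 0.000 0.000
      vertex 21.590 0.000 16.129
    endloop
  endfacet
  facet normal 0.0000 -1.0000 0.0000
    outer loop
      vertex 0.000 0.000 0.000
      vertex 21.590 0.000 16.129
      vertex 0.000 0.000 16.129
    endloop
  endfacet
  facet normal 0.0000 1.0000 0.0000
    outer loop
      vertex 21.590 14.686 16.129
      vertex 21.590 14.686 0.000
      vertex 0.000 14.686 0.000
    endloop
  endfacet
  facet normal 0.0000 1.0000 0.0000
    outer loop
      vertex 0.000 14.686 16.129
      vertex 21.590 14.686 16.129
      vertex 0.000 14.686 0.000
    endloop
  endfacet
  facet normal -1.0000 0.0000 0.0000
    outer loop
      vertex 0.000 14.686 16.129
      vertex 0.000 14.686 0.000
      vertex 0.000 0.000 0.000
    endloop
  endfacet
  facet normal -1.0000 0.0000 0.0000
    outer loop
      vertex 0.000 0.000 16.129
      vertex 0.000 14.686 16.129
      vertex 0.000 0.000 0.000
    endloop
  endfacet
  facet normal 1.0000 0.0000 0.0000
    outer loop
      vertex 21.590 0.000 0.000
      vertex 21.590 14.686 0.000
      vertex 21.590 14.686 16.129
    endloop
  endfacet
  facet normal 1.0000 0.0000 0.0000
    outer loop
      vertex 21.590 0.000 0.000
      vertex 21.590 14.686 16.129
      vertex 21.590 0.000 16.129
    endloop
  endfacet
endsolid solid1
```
; perimeter-only toolpath
G21 ; units = mm
G90 ; absolute positioning
G28 ; home
; layer 1
G0 Z5.376
G0 X0.000 Y0.000
G1 X21.590 Y0.000
G1 X21.590 Y14.686
G1 X0.000 Y14.686
G1 X0.000 Y0.000
; layer 2
G0 Z10.753
G0 X0.000 Y0.000
G1 X21.590 Y0.000
G1 X21.590 Y14.686
G1 X0.000 Y14.686
G1 X0.000 Y0.000
; layer 3
G0 Z16.129
G0 X0.000 Y0.000
G1 X21.590 Y0.000
G1 X21.590 Y14.686
G1 X0.000 Y14.686
G1 X0.000 Y0.000
M2 ; end

The solid is a rectangular box, roughly 21.6 × 14.7 mm footprint and 16.1 mm tall. Slicing at Δz = 5.376 mm — 3 equal slices spanning the solid's height, so layer i sits at z = i·h/3 — gives 3 non-empty perimeters. Each is a 4-segment closed polygon; G0 lifts to the layer z and rapids to the start vertex, then G1 traces the edges.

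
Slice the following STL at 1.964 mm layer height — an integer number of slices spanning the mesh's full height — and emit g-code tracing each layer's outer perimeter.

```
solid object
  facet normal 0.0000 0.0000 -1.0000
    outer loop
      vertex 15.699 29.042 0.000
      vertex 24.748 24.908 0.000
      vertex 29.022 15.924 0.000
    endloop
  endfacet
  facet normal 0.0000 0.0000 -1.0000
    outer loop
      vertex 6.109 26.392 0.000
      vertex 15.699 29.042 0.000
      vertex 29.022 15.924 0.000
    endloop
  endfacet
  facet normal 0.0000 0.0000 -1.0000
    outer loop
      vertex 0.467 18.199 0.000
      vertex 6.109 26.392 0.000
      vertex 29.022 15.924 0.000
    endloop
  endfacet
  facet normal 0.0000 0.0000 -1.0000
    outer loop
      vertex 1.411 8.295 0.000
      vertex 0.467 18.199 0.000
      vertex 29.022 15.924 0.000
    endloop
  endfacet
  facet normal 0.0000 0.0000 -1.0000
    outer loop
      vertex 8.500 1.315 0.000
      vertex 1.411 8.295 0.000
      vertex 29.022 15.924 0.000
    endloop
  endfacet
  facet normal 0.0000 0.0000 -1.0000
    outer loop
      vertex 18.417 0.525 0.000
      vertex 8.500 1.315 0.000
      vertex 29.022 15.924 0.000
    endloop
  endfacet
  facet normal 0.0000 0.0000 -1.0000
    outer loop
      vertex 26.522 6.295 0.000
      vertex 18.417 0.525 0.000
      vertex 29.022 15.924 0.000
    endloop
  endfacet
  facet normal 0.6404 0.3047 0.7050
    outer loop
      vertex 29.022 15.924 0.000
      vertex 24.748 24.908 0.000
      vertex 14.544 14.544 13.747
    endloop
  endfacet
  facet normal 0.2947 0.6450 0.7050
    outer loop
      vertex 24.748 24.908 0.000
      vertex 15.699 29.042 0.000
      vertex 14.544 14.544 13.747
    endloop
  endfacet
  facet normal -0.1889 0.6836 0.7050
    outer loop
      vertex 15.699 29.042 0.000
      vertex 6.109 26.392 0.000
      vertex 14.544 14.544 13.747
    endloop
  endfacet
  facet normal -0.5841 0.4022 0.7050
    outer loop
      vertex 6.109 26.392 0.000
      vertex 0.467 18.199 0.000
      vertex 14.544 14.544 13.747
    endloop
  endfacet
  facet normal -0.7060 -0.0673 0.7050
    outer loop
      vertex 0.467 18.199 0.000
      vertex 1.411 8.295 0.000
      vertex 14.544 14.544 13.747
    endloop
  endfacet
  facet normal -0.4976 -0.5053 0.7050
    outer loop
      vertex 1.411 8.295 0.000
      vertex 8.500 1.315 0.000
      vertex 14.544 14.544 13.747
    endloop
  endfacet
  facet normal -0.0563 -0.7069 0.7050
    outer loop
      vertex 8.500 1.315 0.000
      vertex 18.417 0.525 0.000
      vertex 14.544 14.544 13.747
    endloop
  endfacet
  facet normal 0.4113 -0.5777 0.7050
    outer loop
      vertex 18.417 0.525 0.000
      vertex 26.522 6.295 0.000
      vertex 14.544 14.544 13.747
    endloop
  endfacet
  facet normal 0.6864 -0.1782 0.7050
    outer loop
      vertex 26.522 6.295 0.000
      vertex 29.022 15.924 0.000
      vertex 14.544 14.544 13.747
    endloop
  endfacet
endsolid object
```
; perimeter-only toolpath
G21 ; units = mm
G90 ; absolute positioning
G28 ; home
; layer 1
G0 Z1.964
G0 X26.954 Y15.727
G1 X23.290 Y23.427
G1 X15.534 Y26.971
G1 X7.314 Y24.699
G1 X2.478 Y17.677
G1 X3.287 Y9.188
G1 X9.363 Y3.205
G1 X17.864 Y2.528
G1 X24.811 Y7.473
G1 X26.954 Y15.727
; layer 2
G0 Z3.928
G0 X24.885 Y15.530
G1 X21.833 Y21.947
G1 X15.369 Y24.900
G1 X8.519 Y23.007
G1 X4.489 Y17.155
G1 X5.163 Y10.080
G1 X10.227 Y5.095
G1 X17.310 Y4.530
G1 X23.100 Y8.652
G1 X24.885 Y15.530
; layer 3
G0 Z5.892
G0 X22.817 Y15.333
G1 X20.375 Y20.466
G1 X15.204 Y22.829
G1 X9.724 Y21.314
G1 X6.500 Y16.633
G1 X7.039 Y10.973
G1 X11.090 Y6.985
G1 X16.757 Y6.533
G1 X21.389 Y9.830
G1 X22.817 Y15.333
; layer 4
G0 Z7.855
G0 X20.749 Y15.135
G1 X18.917 Y18.986
G1 X15.039 Y20.757
G1 X10.929 Y19.622
G1 X8.511 Y16.110
G1 X8.916 Y11.866
G1 X11.954 Y8.874
G1 X16.204 Y8.536
G1 X19.677 Y11.009
G1 X20.749 Y15.135
; layer 5
G0 Z9.819
G0 X18.681 Y14.938
G1 X17.459 Y17.505
G1 X14.874 Y18.686
G1 X12.134 Y17.929
G1 X10.522 Y15.588
G1 X10.792 Y12.759
G1 X12.817 Y10.764
G1 X15.651 Y10.539
G1 X17.966 Y12.187
G1 X18.681 Y14.938
; layer 6
G0 Z11.783
G0 X16.612 Y14.741
G1 X16.002 Y16.025
G1 X14.709 Y16.615
G1 X13.339 Y16.237
G1 X12.533 Y15.066
G1 X12.668 Y13.651
G1 X13.681 Y12.654
G1 X15.097 Y12.541
G1 X16.255 Y13.366
G1 X16.612 Y14.741
M2 ; end

The solid is a regular 9-sided pyramid, base circumscribed radius ≈ 14.5 mm, apex at z ≈ 13.7 mm. Slicing at Δz = 1.964 mm — 7 equal slices spanning the solid's height, so layer i sits at z = i·h/7 — gives 6 non-empty perimeters. Each is a 9-segment closed polygon; G0 lifts to the layer z and rapids to the start vertex, then G1 traces the edges. The cross-section shrinks linearly with z (the slice at the apex is degenerate and omitted).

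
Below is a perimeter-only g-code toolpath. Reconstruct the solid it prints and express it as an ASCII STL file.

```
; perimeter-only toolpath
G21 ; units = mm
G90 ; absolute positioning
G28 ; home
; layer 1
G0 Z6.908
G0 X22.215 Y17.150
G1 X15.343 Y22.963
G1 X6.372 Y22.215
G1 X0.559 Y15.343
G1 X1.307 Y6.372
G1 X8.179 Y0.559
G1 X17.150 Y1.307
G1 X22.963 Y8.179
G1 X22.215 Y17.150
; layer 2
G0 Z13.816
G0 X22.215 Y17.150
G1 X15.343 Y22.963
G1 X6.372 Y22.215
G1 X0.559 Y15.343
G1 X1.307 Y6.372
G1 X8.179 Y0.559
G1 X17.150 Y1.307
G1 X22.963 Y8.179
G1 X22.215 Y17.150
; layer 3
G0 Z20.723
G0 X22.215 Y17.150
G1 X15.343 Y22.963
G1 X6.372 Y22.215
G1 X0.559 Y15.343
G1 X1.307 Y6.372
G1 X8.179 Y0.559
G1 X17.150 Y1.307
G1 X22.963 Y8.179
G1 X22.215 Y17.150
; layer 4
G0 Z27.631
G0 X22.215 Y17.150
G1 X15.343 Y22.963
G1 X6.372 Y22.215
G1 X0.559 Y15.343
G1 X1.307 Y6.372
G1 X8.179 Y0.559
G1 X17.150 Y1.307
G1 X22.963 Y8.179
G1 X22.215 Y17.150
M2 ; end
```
solid part
  facet normal 0.0000 0.0000 -1.0000
    outer loop
      vertex 6.372 22.215 0.000
      vertex 15.343 22.963 0.000
      vertex 22.215 17.150 0.000
    endloop
  endfacet
  facet normal 0.0000 0.0000 -1.0000
    outer loop
      vertex 0.559 15.343 0.000
      vertex 6.372 22.215 0.000
      vertex 22.215 17.150 0.000
    endloop
  endfacet
  facet normal 0.0000 0.0000 -1.0000
    outer loop
      vertex 1.307 6.372 0.000
      vertex 0.559 15.343 0.000
      vertex 22.215 17.150 0.000
    endloop
  endfacet
  facet normal 0.0000 0.0000 -1.0000
    outer loop
      vertex 8.179 0.559 0.000
      vertex 1.307 6.372 0.000
      vertex 22.215 17.150 0.000
    endloop
  endfacet
  facet normal 0.0000 0.0000 -1.0000
    outer loop
      vertex 17.150 1.307 0.000
      vertex 8.179 0.559 0.000
      vertex 22.215 17.150 0.000
    endloop
  endfacet
  facet normal 0.0000 0.0000 -1.0000
    outer loop
      vertex 22.963 8.179 0.000
      vertex 17.150 1.307 0.000
      vertex 22.215 17.150 0.000
    endloop
  endfacet
  facet normal 0.0000 0.0000 1.0000
    outer loop
      vertex 22.215 17.150 27.631
      vertex 15.343 22.963 27.631
      vertex 6.372 22.215 27.631
    endloop
  endfacet
  facet normal 0.0000 0.0000 1.0000
    outer loop
      vertex 22.215 17.150 27.631
      vertex 6.372 22.215 27.631
      vertex 0.559 15.343 27.631
    endloop
  endfacet
  facet normal 0.0000 0.0000 1.0000
    outer loop
      vertex 22.215 17.150 27.631
      vertex 0.559 15.343 27.631
      vertex 1.307 6.372 27.631
    endloop
  endfacet
  facet normal 0.0000 0.0000 1.0000
    outer loop
      vertex 22.215 17.150 27.631
      vertex 1.307 6.372 27.631
      vertex 8.179 0.559 27.631
    endloop
  endfacet
  facet normal 0.0000 0.0000 1.0000
    outer loop
      vertex 22.215 17.150 27.631
      vertex 8.179 0.559 27.631
      vertex 17.150 1.307 27.631
    endloop
  endfacet
  facet normal 0.0000 0.0000 1.0000
    outer loop
      vertex 22.215 17.150 27.631
      vertex 17.150 1.307 27.631
      vertex 22.963 8.179 27.631
    endloop
  endfacet
  facet normal 0.6458 0.7635 0.0000
    outer loop
      vertex 22.215 17.150 0.000
      vertex 15.343 22.963 0.000
      vertex 15.343 22.963 27.631
    endloop
  endfacet
  facet normal 0.6458 0.7635 0.0000
    outer loop
      vertex 22.215 17.150 0.000
      vertex 15.343 22.963 27.631
      vertex 22.215 17.150 27.631
    endloop
  endfacet
  facet normal -0.0831 0.9965 0.0000
    outer loop
      vertex 15.343 22.963 0.000
      vertex 6.372 22.215 0.000
      vertex 6.372 22.215 27.631
    endloop
  endfacet
  facet normal -0.0831 0.9965 0.0000
    outer loop
      vertex 15.343 22.963 0.000
      vertex 6.372 22.215 27.631
      vertex 15.343 22.963 27.631
    endloop
  endfacet
  facet normal -0.7635 0.6458 0.0000
    outer loop
      vertex 6.372 22.215 0.000
      vertex 0.559 15.343 0.000
      vertex 0.559 15.343 27.631
    endloop
  endfacet
  facet normal -0.7635 0.6458 0.0000
    outer loop
      vertex 6.372 22.215 0.000
      vertex 0.559 15.343 27.631
      vertex 6.372 22.215 27.631
    endloop
  endfacet
  facet normal -0.9965 -0.0831 0.0000
    outer loop
      vertex 0.559 15.343 0.000
      vertex 1.307 6.372 0.000
      vertex 1.307 6.372 27.631
    endloop
  endfacet
  facet normal -0.9965 -0.0831 0.0000
    outer loop
      vertex 0.559 15.343 0.000
      vertex 1.307 6.372 27.631
      vertex 0.559 15.343 27.631
    endloop
  endfacet
  facet normal -0.6458 -0.7635 0.0000
    outer loop
      vertex 1.307 6.372 0.000
      vertex 8.179 0.559 0.000
      vertex 8.179 0.559 27.631
    endloop
  endfacet
  facet normal -0.6458 -0.7635 0.0000
    outer loop
      vertex 1.307 6.372 0.000
      vertex 8.179 0.559 27.631
      vertex 1.307 6.372 27.631
    endloop
  endfacet
  facet normal 0.0831 -0.9965 0.0000
    outer loop
      vertex 8.179 0.559 0.000
      vertex 17.150 1.307 0.000
      vertex 17.150 1.307 27.631
    endloop
  endfacet
  facet normal 0.0831 -0.9965 0.0000
    outer loop
      vertex 8.179 0.559 0.000
      vertex 17.150 1.307 27.631
      vertex 8.179 0.559 27.631
    endloop
  endfacet
  facet normal 0.7635 -0.6458 0.0000
    outer loop
      vertex 17.150 1.307 0.000
      vertex 22.963 8.179 0.000
      vertex 22.963 8.179 27.631
    endloop
  endfacet
  facet normal 0.7635 -0.6458 0.0000
    outer loop
      vertex 17.150 1.307 0.000
      vertex 22.963 8.179 27.631
      vertex 17.150 1.307 27.631
    endloop
  endfacet
  facet normal 0.9965 0.0831 0.0000
    outer loop
      vertex 22.963 8.179 0.000
      vertex 22.215 17.150 0.000
      vertex 22.215 17.150 27.631
    endloop
  endfacet
  facet normal 0.9965 0.0831 0.0000
    outer loop
      vertex 22.963 8.179 0.000
      vertex 22.215 17.150 27.631
      vertex 22.963 8.179 27.631
    endloop
  endfacet
endsolid part

The G0 Z moves step by Δz≈6.908 mm. Every layer's G1 loop is the same polygon, so the solid is a straight extrusion of it from z=0 to z≈27.6. Closing with flat bottom and top caps and triangulating gives 28 facets — a regular 8-sided prism (a cylinder approximated with 8 flat sides), circumscribed radius ≈ 11.8 mm, height ≈ 27.6 mm.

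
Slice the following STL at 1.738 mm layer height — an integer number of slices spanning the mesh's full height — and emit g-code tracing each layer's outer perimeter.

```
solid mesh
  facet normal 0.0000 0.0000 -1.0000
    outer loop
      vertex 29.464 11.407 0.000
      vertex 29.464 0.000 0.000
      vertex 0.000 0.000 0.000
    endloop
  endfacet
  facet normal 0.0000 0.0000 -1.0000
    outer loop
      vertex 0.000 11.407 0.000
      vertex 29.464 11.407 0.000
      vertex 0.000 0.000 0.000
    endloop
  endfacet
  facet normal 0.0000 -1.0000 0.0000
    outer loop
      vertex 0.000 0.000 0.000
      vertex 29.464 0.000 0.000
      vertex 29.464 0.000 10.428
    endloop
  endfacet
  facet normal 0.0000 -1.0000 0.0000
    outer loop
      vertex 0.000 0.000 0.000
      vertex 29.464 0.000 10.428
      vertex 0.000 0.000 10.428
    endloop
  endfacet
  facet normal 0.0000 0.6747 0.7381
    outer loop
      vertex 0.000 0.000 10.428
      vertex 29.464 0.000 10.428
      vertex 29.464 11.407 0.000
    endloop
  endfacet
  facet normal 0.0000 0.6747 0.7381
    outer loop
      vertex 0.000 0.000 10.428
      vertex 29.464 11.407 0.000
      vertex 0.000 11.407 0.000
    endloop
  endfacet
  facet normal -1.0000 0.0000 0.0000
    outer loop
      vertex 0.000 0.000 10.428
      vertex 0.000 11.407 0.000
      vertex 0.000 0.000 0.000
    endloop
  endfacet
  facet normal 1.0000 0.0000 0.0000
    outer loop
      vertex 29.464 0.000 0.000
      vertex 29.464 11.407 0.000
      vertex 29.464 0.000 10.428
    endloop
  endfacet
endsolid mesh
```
; perimeter-only toolpath
G21 ; units = mm
G90 ; absolute positioning
G28 ; home
; layer 1
G0 Z1.738
G0 X0.000 Y0.000
G1 X29.464 Y0.000
G1 X29.464 Y9.506
G1 X0.000 Y9.506
G1 X0.000 Y0.000
; layer 2
G0 Z3.476
G0 X0.000 Y0.000
G1 X29.464 Y0.000
G1 X29.464 Y7.605
G1 X0.000 Y7.605
G1 X0.000 Y0.000
; layer 3
G0 Z5.214
G0 X0.000 Y0.000
G1 X29.464 Y0.000
G1 X29.464 Y5.704
G1 X0.000 Y5.704
G1 X0.000 Y0.000
; layer 4
G0 Z6.952
G0 X0.000 Y0.000
G1 X29.464 Y0.000
G1 X29.464 Y3.802
G1 X0.000 Y3.802
G1 X0.000 Y0.000
; layer 5
G0 Z8.690
G0 X0.000 Y0.000
G1 X29.464 Y0.000
G1 X29.464 Y1.901
G1 X0.000 Y1.901
G1 X0.000 Y0.000
M2 ; end

The solid is a wedge (ramp): 29.5 × 11.4 mm base, rising to 10.4 mm along the y=0 edge and sloping linearly to z=0 at y=11.4. Slicing at Δz = 1.738 mm — 6 equal slices spanning the solid's height, so layer i sits at z = i·h/6 — gives 5 non-empty perimeters. Each is a 4-segment closed polygon; G0 lifts to the layer z and rapids to the start vertex, then G1 traces the edges. The cross-section shrinks linearly with z (the slice at the apex is degenerate and omitted).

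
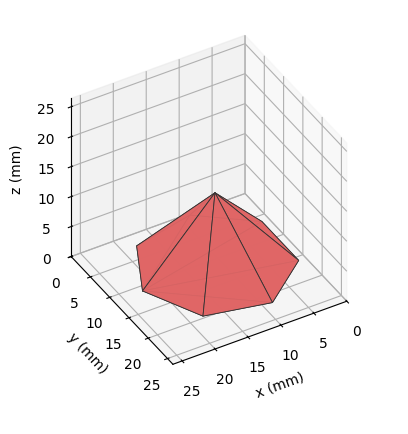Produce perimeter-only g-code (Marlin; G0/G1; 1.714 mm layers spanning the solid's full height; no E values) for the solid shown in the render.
Reading the render: the shape is a regular 7-sided pyramid, base circumscribed radius ≈ 11 mm, apex at z ≈ 12 mm (dimensions read to the nearest mm from the axis ticks). For the g-code, the solid's height is divided into equal slices at the stated Δz and each level perimeter traced with G1 moves after a G0 lift.

; perimeter-only toolpath
G21 ; units = mm
G90 ; absolute positioning
G28 ; home
; layer 1
G0 Z1.714
G0 X20.429 Y11.000
G1 X16.878 Y18.371
G1 X8.902 Y20.192
G1 X2.505 Y15.091
G1 X2.505 Y6.909
G1 X8.902 Y1.808
G1 X16.878 Y3.629
G1 X20.429 Y11.000
; layer 2
G0 Z3.429
G0 X18.857 Y11.000
G1 X15.899 Y17.143
G1 X9.251 Y18.660
G1 X3.921 Y14.409
G1 X3.921 Y7.591
G1 X9.251 Y3.340
G1 X15.899 Y4.857
G1 X18.857 Y11.000
; layer 3
G0 Z5.143
G0 X17.286 Y11.000
G1 X14.919 Y15.914
G1 X9.601 Y17.128
G1 X5.337 Y13.727
G1 X5.337 Y8.273
G1 X9.601 Y4.872
G1 X14.919 Y6.086
G1 X17.286 Y11.000
; layer 4
G0 Z6.857
G0 X15.714 Y11.000
G1 X13.939 Y14.686
G1 X9.951 Y15.596
G1 X6.752 Y13.046
G1 X6.752 Y8.954
G1 X9.951 Y6.404
G1 X13.939 Y7.314
G1 X15.714 Y11.000
; layer 5
G0 Z8.571
G0 X14.143 Y11.000
G1 X12.959 Y13.457
G1 X10.301 Y14.064
G1 X8.168 Y12.364
G1 X8.168 Y9.636
G1 X10.301 Y7.936
G1 X12.959 Y8.543
G1 X14.143 Y11.000
; layer 6
G0 Z10.286
G0 X12.571 Y11.000
G1 X11.980 Y12.229
G1 X10.650 Y12.532
G1 X9.584 Y11.682
G1 X9.584 Y10.318
G1 X10.650 Y9.468
G1 X11.980 Y9.771
G1 X12.571 Y11.000
M2 ; end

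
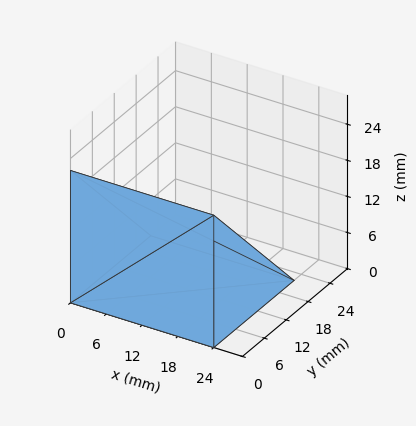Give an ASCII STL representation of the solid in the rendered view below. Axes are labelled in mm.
Reading the render: the shape is a wedge (ramp): 24 × 22 mm base, rising to 22 mm along the y=0 edge and sloping linearly to z=0 at y=22 (dimensions read to the nearest mm from the axis ticks). For the STL, each face is triangulated and given an outward normal.

solid part
  facet normal 0.0000 0.0000 -1.0000
    outer loop
      vertex 24.0 22.0 0.0
      vertex 24.0 0.0 0.0
      vertex 0.0 0.0 0.0
    endloop
  endfacet
  facet normal 0.0000 0.0000 -1.0000
    outer loop
      vertex 0.0 22.0 0.0
      vertex 24.0 22.0 0.0
      vertex 0.0 0.0 0.0
    endloop
  endfacet
  facet normal 0.0000 -1.0000 0.0000
    outer loop
      vertex 0.0 0.0 0.0
      vertex 24.0 0.0 0.0
      vertex 24.0 0.0 22.0
    endloop
  endfacet
  facet normal 0.0000 -1.0000 0.0000
    outer loop
      vertex 0.0 0.0 0.0
      vertex 24.0 0.0 22.0
      vertex 0.0 0.0 22.0
    endloop
  endfacet
  facet normal 0.0000 0.7071 0.7071
    outer loop
      vertex 0.0 0.0 22.0
      vertex 24.0 0.0 22.0
      vertex 24.0 22.0 0.0
    endloop
  endfacet
  facet normal 0.0000 0.7071 0.7071
    outer loop
      vertex 0.0 0.0 22.0
      vertex 24.0 22.0 0.0
      vertex 0.0 22.0 0.0
    endloop
  endfacet
  facet normal -1.0000 0.0000 0.0000
    outer loop
      vertex 0.0 0.0 22.0
      vertex 0.0 22.0 0.0
      vertex 0.0 0.0 0.0
    endloop
  endfacet
  facet normal 1.0000 0.0000 0.0000
    outer loop
      vertex 24.0 0.0 0.0
      vertex 24.0 22.0 0.0
      vertex 24.0 0.0 22.0
    endloop
  endfacet
endsolid part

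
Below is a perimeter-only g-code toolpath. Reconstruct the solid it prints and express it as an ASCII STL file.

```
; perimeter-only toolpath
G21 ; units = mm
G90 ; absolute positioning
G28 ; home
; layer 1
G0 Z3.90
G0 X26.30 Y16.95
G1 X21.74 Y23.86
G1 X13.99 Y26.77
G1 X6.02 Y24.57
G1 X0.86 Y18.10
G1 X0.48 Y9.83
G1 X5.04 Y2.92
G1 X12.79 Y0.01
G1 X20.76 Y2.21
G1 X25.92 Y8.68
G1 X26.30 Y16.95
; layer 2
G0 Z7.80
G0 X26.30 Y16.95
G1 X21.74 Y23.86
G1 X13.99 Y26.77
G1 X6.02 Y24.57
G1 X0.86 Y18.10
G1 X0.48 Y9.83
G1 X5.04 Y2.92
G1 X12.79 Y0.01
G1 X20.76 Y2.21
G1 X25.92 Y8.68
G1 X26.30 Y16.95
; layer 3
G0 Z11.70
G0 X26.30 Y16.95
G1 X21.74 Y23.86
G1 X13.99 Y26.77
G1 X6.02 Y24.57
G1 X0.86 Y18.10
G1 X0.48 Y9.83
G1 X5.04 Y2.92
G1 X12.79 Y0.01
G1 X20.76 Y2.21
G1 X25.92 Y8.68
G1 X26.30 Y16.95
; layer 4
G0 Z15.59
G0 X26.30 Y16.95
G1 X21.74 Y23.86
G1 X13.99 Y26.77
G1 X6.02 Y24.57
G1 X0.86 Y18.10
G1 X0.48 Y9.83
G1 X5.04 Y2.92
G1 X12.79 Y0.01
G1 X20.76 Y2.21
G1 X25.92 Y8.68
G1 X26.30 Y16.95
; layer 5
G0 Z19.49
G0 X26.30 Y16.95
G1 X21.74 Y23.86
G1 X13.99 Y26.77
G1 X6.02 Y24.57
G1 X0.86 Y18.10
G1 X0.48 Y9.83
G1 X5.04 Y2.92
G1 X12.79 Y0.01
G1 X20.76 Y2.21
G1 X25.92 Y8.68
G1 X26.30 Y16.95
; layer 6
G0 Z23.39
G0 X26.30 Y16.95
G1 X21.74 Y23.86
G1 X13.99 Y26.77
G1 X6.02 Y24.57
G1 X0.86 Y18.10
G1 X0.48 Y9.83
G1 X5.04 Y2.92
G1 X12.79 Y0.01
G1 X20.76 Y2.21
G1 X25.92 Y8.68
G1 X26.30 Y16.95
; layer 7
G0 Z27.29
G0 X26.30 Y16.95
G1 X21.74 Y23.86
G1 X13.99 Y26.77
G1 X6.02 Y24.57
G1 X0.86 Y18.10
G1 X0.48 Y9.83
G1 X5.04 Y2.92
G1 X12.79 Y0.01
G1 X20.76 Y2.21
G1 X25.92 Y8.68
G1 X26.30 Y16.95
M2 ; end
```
solid part
  facet normal 0.0000 0.0000 -1.0000
    outer loop
      vertex 13.99 26.77 0.00
      vertex 21.74 23.86 0.00
      vertex 26.30 16.95 0.00
    endloop
  endfacet
  facet normal 0.0000 0.0000 -1.0000
    outer loop
      vertex 6.02 24.57 0.00
      vertex 13.99 26.77 0.00
      vertex 26.30 16.95 0.00
    endloop
  endfacet
  facet normal 0.0000 0.0000 -1.0000
    outer loop
      vertex 0.86 18.10 0.00
      vertex 6.02 24.57 0.00
      vertex 26.30 16.95 0.00
    endloop
  endfacet
  facet normal 0.0000 0.0000 -1.0000
    outer loop
      vertex 0.48 9.83 0.00
      vertex 0.86 18.10 0.00
      vertex 26.30 16.95 0.00
    endloop
  endfacet
  facet normal 0.0000 0.0000 -1.0000
    outer loop
      vertex 5.04 2.92 0.00
      vertex 0.48 9.83 0.00
      vertex 26.30 16.95 0.00
    endloop
  endfacet
  facet normal 0.0000 0.0000 -1.0000
    outer loop
      vertex 12.79 0.01 0.00
      vertex 5.04 2.92 0.00
      vertex 26.30 16.95 0.00
    endloop
  endfacet
  facet normal 0.0000 0.0000 -1.0000
    outer loop
      vertex 20.76 2.21 0.00
      vertex 12.79 0.01 0.00
      vertex 26.30 16.95 0.00
    endloop
  endfacet
  facet normal 0.0000 0.0000 -1.0000
    outer loop
      vertex 25.92 8.68 0.00
      vertex 20.76 2.21 0.00
      vertex 26.30 16.95 0.00
    endloop
  endfacet
  facet normal 0.0000 0.0000 1.0000
    outer loop
      vertex 26.30 16.95 27.29
      vertex 21.74 23.86 27.29
      vertex 13.99 26.77 27.29
    endloop
  endfacet
  facet normal 0.0000 0.0000 1.0000
    outer loop
      vertex 26.30 16.95 27.29
      vertex 13.99 26.77 27.29
      vertex 6.02 24.57 27.29
    endloop
  endfacet
  facet normal 0.0000 0.0000 1.0000
    outer loop
      vertex 26.30 16.95 27.29
      vertex 6.02 24.57 27.29
      vertex 0.86 18.10 27.29
    endloop
  endfacet
  facet normal 0.0000 0.0000 1.0000
    outer loop
      vertex 26.30 16.95 27.29
      vertex 0.86 18.10 27.29
      vertex 0.48 9.83 27.29
    endloop
  endfacet
  facet normal 0.0000 0.0000 1.0000
    outer loop
      vertex 26.30 16.95 27.29
      vertex 0.48 9.83 27.29
      vertex 5.04 2.92 27.29
    endloop
  endfacet
  facet normal 0.0000 0.0000 1.0000
    outer loop
      vertex 26.30 16.95 27.29
      vertex 5.04 2.92 27.29
      vertex 12.79 0.01 27.29
    endloop
  endfacet
  facet normal 0.0000 0.0000 1.0000
    outer loop
      vertex 26.30 16.95 27.29
      vertex 12.79 0.01 27.29
      vertex 20.76 2.21 27.29
    endloop
  endfacet
  facet normal 0.0000 0.0000 1.0000
    outer loop
      vertex 26.30 16.95 27.29
      vertex 20.76 2.21 27.29
      vertex 25.92 8.68 27.29
    endloop
  endfacet
  facet normal 0.8346 0.5508 0.0000
    outer loop
      vertex 26.30 16.95 0.00
      vertex 21.74 23.86 0.00
      vertex 21.74 23.86 27.29
    endloop
  endfacet
  facet normal 0.8346 0.5508 0.0000
    outer loop
      vertex 26.30 16.95 0.00
      vertex 21.74 23.86 27.29
      vertex 26.30 16.95 27.29
    endloop
  endfacet
  facet normal 0.3515 0.9362 0.0000
    outer loop
      vertex 21.74 23.86 0.00
      vertex 13.99 26.77 0.00
      vertex 13.99 26.77 27.29
    endloop
  endfacet
  facet normal 0.3515 0.9362 0.0000
    outer loop
      vertex 21.74 23.86 0.00
      vertex 13.99 26.77 27.29
      vertex 21.74 23.86 27.29
    endloop
  endfacet
  facet normal -0.2661 0.9639 0.0000
    outer loop
      vertex 13.99 26.77 0.00
      vertex 6.02 24.57 0.00
      vertex 6.02 24.57 27.29
    endloop
  endfacet
  facet normal -0.2661 0.9639 0.0000
    outer loop
      vertex 13.99 26.77 0.00
      vertex 6.02 24.57 27.29
      vertex 13.99 26.77 27.29
    endloop
  endfacet
  facet normal -0.7818 0.6235 0.0000
    outer loop
      vertex 6.02 24.57 0.00
      vertex 0.86 18.10 0.00
      vertex 0.86 18.10 27.29
    endloop
  endfacet
  facet normal -0.7818 0.6235 0.0000
    outer loop
      vertex 6.02 24.57 0.00
      vertex 0.86 18.10 27.29
      vertex 6.02 24.57 27.29
    endloop
  endfacet
  facet normal -0.9989 0.0459 0.0000
    outer loop
      vertex 0.86 18.10 0.00
      vertex 0.48 9.83 0.00
      vertex 0.48 9.83 27.29
    endloop
  endfacet
  facet normal -0.9989 0.0459 0.0000
    outer loop
      vertex 0.86 18.10 0.00
      vertex 0.48 9.83 27.29
      vertex 0.86 18.10 27.29
    endloop
  endfacet
  facet normal -0.8346 -0.5508 0.0000
    outer loop
      vertex 0.48 9.83 0.00
      vertex 5.04 2.92 0.00
      vertex 5.04 2.92 27.29
    endloop
  endfacet
  facet normal -0.8346 -0.5508 0.0000
    outer loop
      vertex 0.48 9.83 0.00
      vertex 5.04 2.92 27.29
      vertex 0.48 9.83 27.29
    endloop
  endfacet
  facet normal -0.3515 -0.9362 0.0000
    outer loop
      vertex 5.04 2.92 0.00
      vertex 12.79 0.01 0.00
      vertex 12.79 0.01 27.29
    endloop
  endfacet
  facet normal -0.3515 -0.9362 0.0000
    outer loop
      vertex 5.04 2.92 0.00
      vertex 12.79 0.01 27.29
      vertex 5.04 2.92 27.29
    endloop
  endfacet
  facet normal 0.2661 -0.9639 0.0000
    outer loop
      vertex 12.79 0.01 0.00
      vertex 20.76 2.21 0.00
      vertex 20.76 2.21 27.29
    endloop
  endfacet
  facet normal 0.2661 -0.9639 0.0000
    outer loop
      vertex 12.79 0.01 0.00
      vertex 20.76 2.21 27.29
      vertex 12.79 0.01 27.29
    endloop
  endfacet
  facet normal 0.7818 -0.6235 0.0000
    outer loop
      vertex 20.76 2.21 0.00
      vertex 25.92 8.68 0.00
      vertex 25.92 8.68 27.29
    endloop
  endfacet
  facet normal 0.7818 -0.6235 0.0000
    outer loop
      vertex 20.76 2.21 0.00
      vertex 25.92 8.68 27.29
      vertex 20.76 2.21 27.29
    endloop
  endfacet
  facet normal 0.9989 -0.0459 0.0000
    outer loop
      vertex 25.92 8.68 0.00
      vertex 26.30 16.95 0.00
      vertex 26.30 16.95 27.29
    endloop
  endfacet
  facet normal 0.9989 -0.0459 0.0000
    outer loop
      vertex 25.92 8.68 0.00
      vertex 26.30 16.95 27.29
      vertex 25.92 8.68 27.29
    endloop
  endfacet
endsolid part

The G0 Z moves step by Δz≈3.90 mm. Every layer's G1 loop is the same polygon, so the solid is a straight extrusion of it from z=0 to z≈27.3. Closing with flat bottom and top caps and triangulating gives 36 facets — a regular 10-sided prism (a cylinder approximated with 10 flat sides), circumscribed radius ≈ 13.4 mm, height ≈ 27.3 mm.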